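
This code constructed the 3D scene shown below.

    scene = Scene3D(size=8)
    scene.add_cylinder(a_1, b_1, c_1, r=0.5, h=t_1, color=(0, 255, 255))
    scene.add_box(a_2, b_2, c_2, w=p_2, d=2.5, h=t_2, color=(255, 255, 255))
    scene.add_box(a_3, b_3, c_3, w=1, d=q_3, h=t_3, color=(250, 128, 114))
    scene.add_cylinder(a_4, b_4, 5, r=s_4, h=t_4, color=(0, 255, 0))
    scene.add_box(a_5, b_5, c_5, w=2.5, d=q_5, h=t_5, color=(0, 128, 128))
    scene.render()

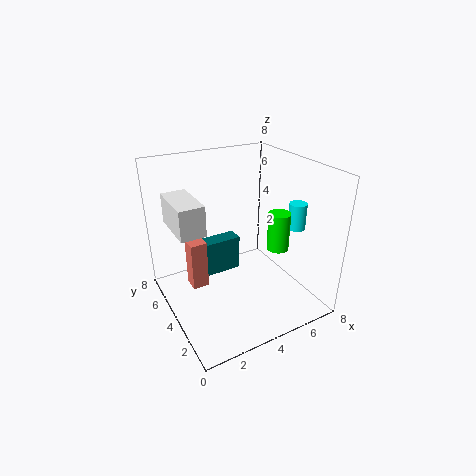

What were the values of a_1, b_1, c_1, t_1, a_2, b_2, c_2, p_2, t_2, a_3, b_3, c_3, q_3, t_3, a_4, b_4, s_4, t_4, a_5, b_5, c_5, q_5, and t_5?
a_1 = 7.25, b_1 = 3, c_1 = 4.25, t_1 = 1.5, a_2 = 0.25, b_2 = 2.5, c_2 = 5.5, p_2 = 1.25, t_2 = 1.5, a_3 = 1.75, b_3 = 5.5, c_3 = 0.25, q_3 = 1, t_3 = 3, a_4 = 4.25, b_4 = 0.75, s_4 = 0.5, t_4 = 1.75, a_5 = 2.75, b_5 = 6, c_5 = 0.5, q_5 = 1, t_5 = 2.25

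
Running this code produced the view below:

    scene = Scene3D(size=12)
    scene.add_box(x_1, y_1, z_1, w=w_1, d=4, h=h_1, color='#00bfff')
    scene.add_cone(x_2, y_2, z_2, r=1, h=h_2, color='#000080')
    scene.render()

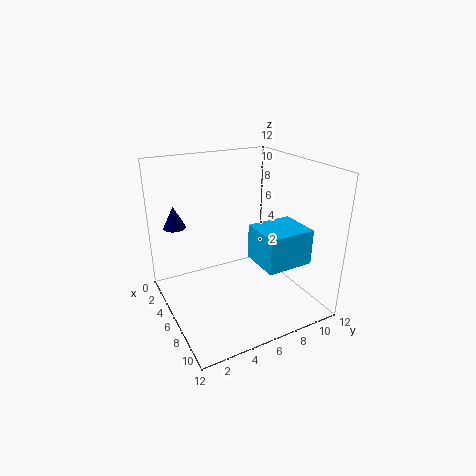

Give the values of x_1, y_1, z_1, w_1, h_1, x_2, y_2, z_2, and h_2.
x_1 = 6, y_1 = 7, z_1 = 4, w_1 = 3.5, h_1 = 3, x_2 = 1.5, y_2 = 2, z_2 = 6, h_2 = 2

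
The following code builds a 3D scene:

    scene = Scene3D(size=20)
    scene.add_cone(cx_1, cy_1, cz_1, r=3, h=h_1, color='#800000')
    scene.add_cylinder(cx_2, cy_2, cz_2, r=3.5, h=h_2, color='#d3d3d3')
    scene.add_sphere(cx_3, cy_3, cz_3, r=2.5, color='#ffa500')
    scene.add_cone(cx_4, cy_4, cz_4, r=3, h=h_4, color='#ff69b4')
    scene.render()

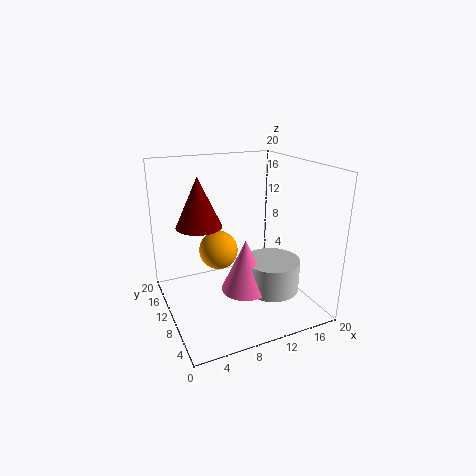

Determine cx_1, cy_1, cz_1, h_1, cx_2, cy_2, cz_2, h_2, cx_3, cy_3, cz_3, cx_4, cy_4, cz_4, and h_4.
cx_1 = 4.5
cy_1 = 10
cz_1 = 12.5
h_1 = 6.5
cx_2 = 12
cy_2 = 4
cz_2 = 5
h_2 = 4
cx_3 = 6.5
cy_3 = 8.5
cz_3 = 9.5
cx_4 = 8.5
cy_4 = 4.5
cz_4 = 5.5
h_4 = 6.5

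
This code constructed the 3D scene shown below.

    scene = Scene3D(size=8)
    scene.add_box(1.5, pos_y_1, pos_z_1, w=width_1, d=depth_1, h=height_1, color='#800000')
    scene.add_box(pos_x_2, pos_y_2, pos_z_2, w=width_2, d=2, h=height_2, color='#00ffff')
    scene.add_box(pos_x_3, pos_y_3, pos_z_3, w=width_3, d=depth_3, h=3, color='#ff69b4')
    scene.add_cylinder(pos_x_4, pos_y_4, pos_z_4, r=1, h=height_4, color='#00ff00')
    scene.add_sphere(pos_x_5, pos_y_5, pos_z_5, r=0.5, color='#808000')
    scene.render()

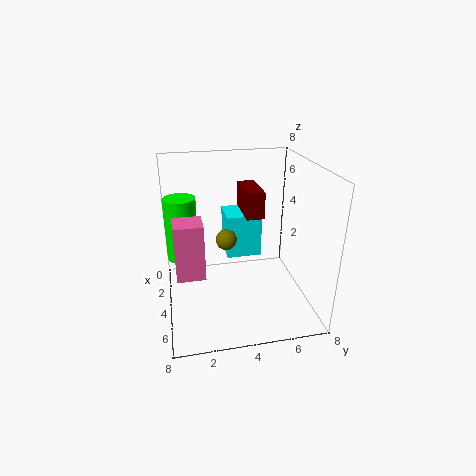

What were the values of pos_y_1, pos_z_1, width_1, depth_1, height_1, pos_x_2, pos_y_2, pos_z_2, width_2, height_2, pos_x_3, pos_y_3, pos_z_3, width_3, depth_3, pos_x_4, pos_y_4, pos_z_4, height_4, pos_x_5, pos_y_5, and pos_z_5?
pos_y_1 = 4.5
pos_z_1 = 5
width_1 = 2.5
depth_1 = 1
height_1 = 1.5
pos_x_2 = 1.5
pos_y_2 = 3.5
pos_z_2 = 2.5
width_2 = 2
height_2 = 2.5
pos_x_3 = 4
pos_y_3 = 0.5
pos_z_3 = 2.5
width_3 = 1.5
depth_3 = 1.5
pos_x_4 = 1
pos_y_4 = 1
pos_z_4 = 1.5
height_4 = 4
pos_x_5 = 6
pos_y_5 = 3
pos_z_5 = 5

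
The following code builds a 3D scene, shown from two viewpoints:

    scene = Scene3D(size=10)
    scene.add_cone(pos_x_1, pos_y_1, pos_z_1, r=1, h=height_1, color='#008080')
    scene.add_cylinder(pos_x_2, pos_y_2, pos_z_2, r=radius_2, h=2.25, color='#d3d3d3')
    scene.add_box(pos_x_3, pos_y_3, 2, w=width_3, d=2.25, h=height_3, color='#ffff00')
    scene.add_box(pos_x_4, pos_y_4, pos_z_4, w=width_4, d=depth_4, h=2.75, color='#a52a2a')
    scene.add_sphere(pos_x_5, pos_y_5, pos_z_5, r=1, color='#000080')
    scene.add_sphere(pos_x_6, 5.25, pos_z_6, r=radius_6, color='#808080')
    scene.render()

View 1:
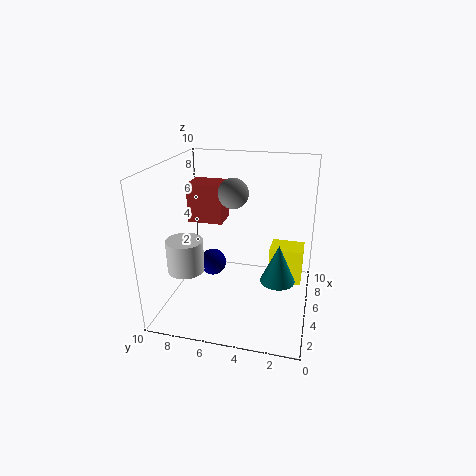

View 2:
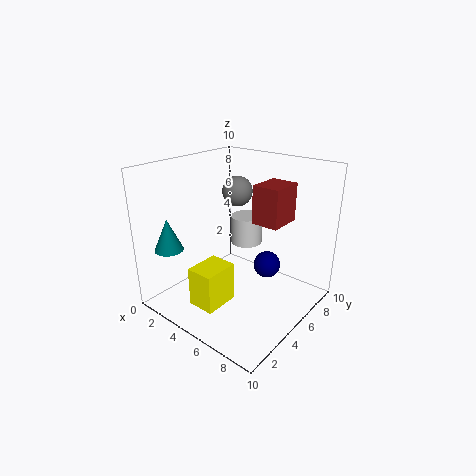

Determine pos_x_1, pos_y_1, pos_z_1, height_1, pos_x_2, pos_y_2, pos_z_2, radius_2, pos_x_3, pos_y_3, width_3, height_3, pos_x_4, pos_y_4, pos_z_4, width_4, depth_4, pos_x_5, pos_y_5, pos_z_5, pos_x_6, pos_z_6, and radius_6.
pos_x_1 = 1.5
pos_y_1 = 1.75
pos_z_1 = 4.25
height_1 = 2.25
pos_x_2 = 3.25
pos_y_2 = 8.25
pos_z_2 = 3
radius_2 = 1.25
pos_x_3 = 4.75
pos_y_3 = 0.5
width_3 = 1.75
height_3 = 2.5
pos_x_4 = 5.25
pos_y_4 = 6.25
pos_z_4 = 5.75
width_4 = 2
depth_4 = 2.5
pos_x_5 = 6
pos_y_5 = 7.25
pos_z_5 = 2.25
pos_x_6 = 4.75
pos_z_6 = 8.25
radius_6 = 1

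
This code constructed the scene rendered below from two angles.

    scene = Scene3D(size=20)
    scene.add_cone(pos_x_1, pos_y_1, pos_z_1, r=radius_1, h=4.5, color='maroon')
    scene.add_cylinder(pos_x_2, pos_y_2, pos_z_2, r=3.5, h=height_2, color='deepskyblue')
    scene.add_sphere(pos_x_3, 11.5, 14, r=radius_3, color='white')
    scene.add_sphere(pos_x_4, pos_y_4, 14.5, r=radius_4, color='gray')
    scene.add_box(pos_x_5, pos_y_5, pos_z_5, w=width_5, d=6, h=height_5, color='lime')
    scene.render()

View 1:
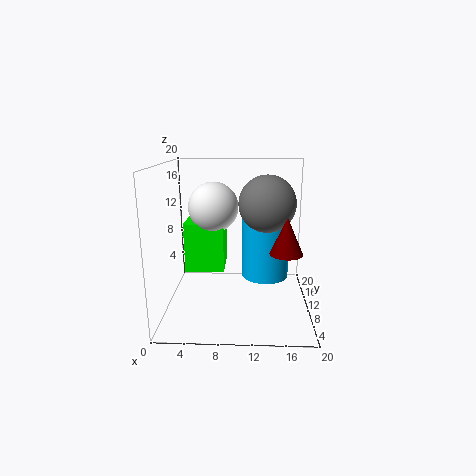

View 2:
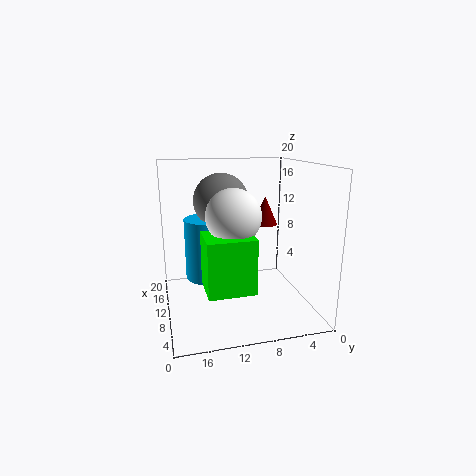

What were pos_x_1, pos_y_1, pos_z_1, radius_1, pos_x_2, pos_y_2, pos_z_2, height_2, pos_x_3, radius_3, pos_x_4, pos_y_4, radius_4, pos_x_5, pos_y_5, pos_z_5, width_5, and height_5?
pos_x_1 = 16; pos_y_1 = 4; pos_z_1 = 10; radius_1 = 2; pos_x_2 = 14; pos_y_2 = 13.5; pos_z_2 = 3; height_2 = 9; pos_x_3 = 6.5; radius_3 = 3.5; pos_x_4 = 14; pos_y_4 = 11.5; radius_4 = 4; pos_x_5 = 2.5; pos_y_5 = 9.5; pos_z_5 = 5; width_5 = 5.5; height_5 = 7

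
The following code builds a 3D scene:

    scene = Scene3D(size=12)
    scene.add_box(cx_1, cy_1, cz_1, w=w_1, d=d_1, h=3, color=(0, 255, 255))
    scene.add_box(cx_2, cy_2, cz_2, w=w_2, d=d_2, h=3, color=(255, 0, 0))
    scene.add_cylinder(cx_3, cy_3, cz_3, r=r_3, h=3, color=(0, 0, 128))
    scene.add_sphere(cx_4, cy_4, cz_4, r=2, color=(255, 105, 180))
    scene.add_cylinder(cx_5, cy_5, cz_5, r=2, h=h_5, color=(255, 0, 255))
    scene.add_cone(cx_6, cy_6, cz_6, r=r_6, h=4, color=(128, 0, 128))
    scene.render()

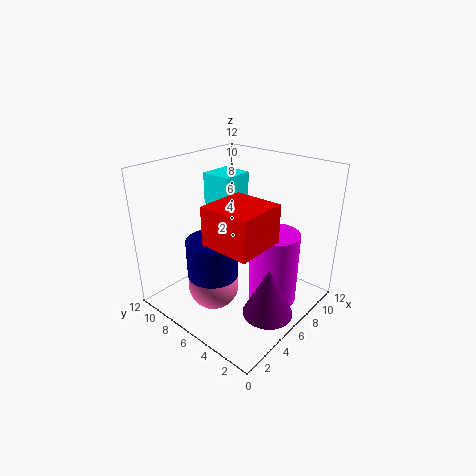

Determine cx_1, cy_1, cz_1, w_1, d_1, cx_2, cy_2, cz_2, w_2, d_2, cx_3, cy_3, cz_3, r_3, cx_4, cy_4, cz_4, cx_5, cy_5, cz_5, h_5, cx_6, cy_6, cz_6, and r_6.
cx_1 = 8, cy_1 = 9, cz_1 = 7, w_1 = 3, d_1 = 3, cx_2 = 2, cy_2 = 2, cz_2 = 7, w_2 = 4, d_2 = 4, cx_3 = 3, cy_3 = 6, cz_3 = 4, r_3 = 2, cx_4 = 3, cy_4 = 6, cz_4 = 3, cx_5 = 7, cy_5 = 3, cz_5 = 1, h_5 = 6, cx_6 = 5, cy_6 = 2, cz_6 = 1, r_6 = 2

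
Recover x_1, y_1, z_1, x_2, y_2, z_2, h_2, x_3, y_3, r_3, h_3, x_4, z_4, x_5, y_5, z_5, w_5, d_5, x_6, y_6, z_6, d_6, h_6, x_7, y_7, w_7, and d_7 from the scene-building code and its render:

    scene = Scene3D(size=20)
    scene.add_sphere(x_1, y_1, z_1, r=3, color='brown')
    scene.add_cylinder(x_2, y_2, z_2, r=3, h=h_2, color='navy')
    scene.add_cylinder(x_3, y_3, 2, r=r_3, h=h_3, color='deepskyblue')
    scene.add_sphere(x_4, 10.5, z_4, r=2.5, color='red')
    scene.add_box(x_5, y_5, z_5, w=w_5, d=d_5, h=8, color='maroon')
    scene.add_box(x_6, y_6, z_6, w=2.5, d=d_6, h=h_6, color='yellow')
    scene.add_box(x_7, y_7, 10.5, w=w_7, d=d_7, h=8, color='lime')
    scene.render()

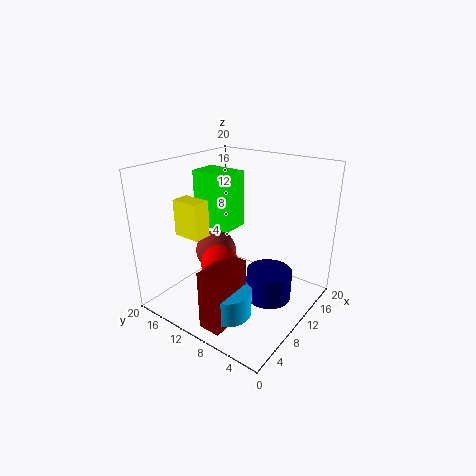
x_1 = 10.5, y_1 = 14.5, z_1 = 6.5, x_2 = 9.5, y_2 = 4.5, z_2 = 3, h_2 = 4, x_3 = 4.5, y_3 = 7.5, r_3 = 3, h_3 = 3.5, x_4 = 6.5, z_4 = 7.5, x_5 = 1, y_5 = 6.5, z_5 = 1, w_5 = 6, d_5 = 3, x_6 = 5, y_6 = 13, z_6 = 10.5, d_6 = 4, h_6 = 5, x_7 = 9.5, y_7 = 11.5, w_7 = 4, d_7 = 6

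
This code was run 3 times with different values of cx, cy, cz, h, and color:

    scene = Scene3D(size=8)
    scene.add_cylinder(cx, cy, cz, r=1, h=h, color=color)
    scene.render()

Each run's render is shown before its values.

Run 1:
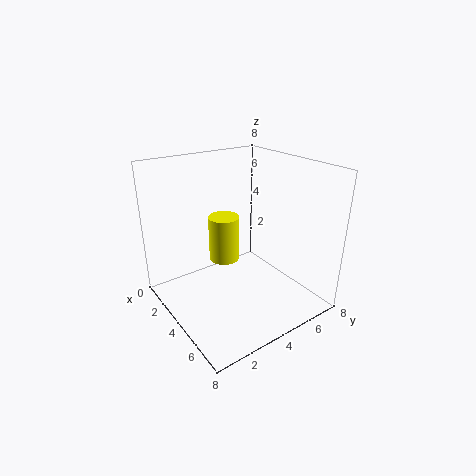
cx = 1; cy = 5; cz = 1; h = 3; color = 'yellow'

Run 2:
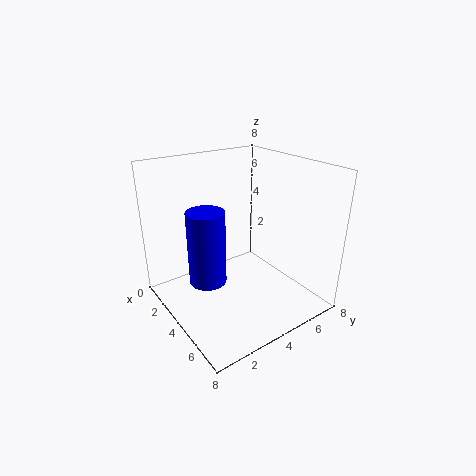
cx = 4; cy = 2; cz = 2; h = 4; color = 'blue'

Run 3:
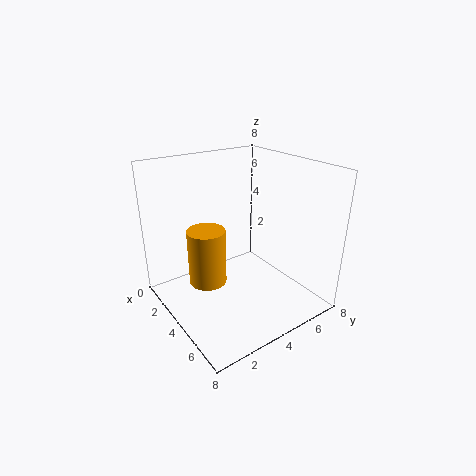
cx = 4; cy = 2; cz = 2; h = 3; color = 'orange'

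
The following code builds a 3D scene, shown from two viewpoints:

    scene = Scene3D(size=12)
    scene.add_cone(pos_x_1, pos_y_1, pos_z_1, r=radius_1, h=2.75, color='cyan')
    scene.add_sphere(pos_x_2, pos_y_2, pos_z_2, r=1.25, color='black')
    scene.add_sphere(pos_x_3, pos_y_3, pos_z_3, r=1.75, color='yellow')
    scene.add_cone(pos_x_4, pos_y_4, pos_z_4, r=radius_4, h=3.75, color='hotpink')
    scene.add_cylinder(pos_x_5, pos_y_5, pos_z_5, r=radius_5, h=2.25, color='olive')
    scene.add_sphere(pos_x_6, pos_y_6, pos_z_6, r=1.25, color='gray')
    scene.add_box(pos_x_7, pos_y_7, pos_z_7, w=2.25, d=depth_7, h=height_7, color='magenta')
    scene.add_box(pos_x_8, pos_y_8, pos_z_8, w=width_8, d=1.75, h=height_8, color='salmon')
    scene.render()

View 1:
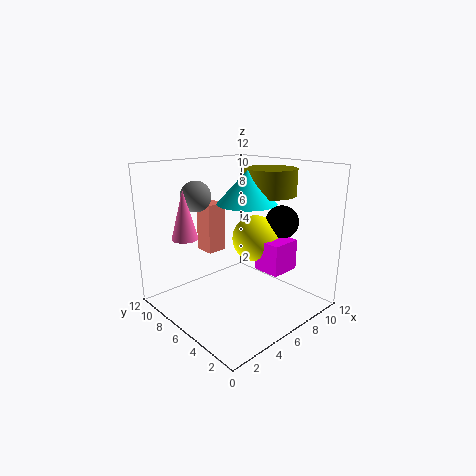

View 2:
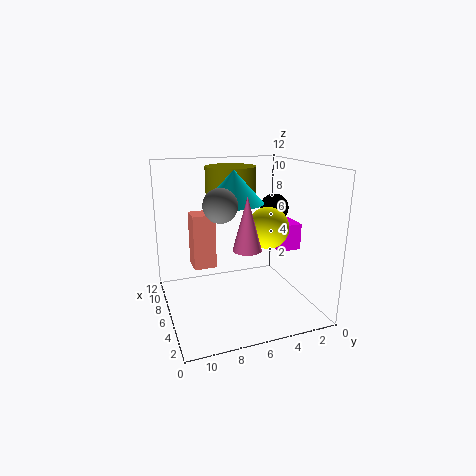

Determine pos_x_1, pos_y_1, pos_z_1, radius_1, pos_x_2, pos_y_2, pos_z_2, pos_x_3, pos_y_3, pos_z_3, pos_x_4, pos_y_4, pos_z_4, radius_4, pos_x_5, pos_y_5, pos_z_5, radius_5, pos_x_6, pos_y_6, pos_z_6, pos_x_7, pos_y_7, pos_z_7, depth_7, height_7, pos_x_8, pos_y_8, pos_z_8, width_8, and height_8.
pos_x_1 = 7
pos_y_1 = 6
pos_z_1 = 8.75
radius_1 = 2.5
pos_x_2 = 7
pos_y_2 = 2.25
pos_z_2 = 8
pos_x_3 = 5.5
pos_y_3 = 3.5
pos_z_3 = 6.75
pos_x_4 = 1.5
pos_y_4 = 7
pos_z_4 = 6.75
radius_4 = 1
pos_x_5 = 9.25
pos_y_5 = 5.5
pos_z_5 = 9.25
radius_5 = 2.25
pos_x_6 = 3.5
pos_y_6 = 8.25
pos_z_6 = 9.5
pos_x_7 = 4.75
pos_y_7 = 0.75
pos_z_7 = 4.75
depth_7 = 2
height_7 = 2.25
pos_x_8 = 4.75
pos_y_8 = 8.25
pos_z_8 = 4.25
width_8 = 1.75
height_8 = 4.25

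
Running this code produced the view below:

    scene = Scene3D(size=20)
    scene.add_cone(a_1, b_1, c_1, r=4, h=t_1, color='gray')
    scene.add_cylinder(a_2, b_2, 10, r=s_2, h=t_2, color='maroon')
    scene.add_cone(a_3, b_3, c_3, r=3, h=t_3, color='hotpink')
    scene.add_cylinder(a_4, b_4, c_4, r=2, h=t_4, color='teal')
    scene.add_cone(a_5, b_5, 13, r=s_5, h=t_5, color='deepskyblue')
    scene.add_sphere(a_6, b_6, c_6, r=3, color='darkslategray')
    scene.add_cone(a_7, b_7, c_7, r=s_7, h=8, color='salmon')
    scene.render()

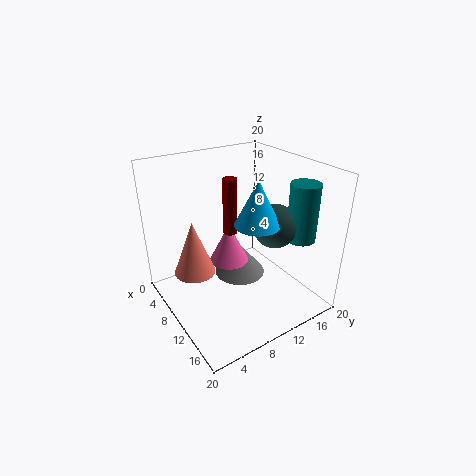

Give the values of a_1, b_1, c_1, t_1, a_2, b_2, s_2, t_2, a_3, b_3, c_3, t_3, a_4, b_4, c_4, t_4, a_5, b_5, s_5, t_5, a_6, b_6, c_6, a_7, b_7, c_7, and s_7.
a_1 = 6; b_1 = 13; c_1 = 1; t_1 = 5; a_2 = 8; b_2 = 10; s_2 = 1; t_2 = 8; a_3 = 6; b_3 = 11; c_3 = 4; t_3 = 6; a_4 = 15; b_4 = 17; c_4 = 10; t_4 = 8; a_5 = 13; b_5 = 11; s_5 = 3; t_5 = 6; a_6 = 13; b_6 = 14; c_6 = 12; a_7 = 6; b_7 = 5; c_7 = 4; s_7 = 3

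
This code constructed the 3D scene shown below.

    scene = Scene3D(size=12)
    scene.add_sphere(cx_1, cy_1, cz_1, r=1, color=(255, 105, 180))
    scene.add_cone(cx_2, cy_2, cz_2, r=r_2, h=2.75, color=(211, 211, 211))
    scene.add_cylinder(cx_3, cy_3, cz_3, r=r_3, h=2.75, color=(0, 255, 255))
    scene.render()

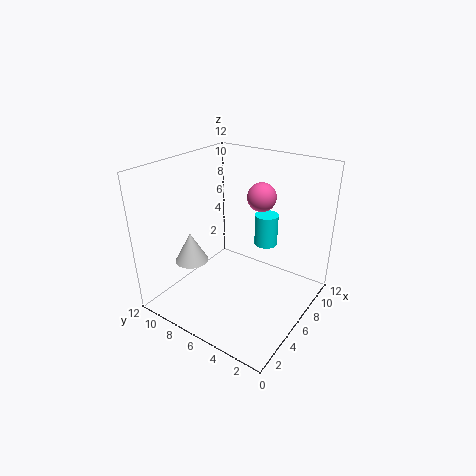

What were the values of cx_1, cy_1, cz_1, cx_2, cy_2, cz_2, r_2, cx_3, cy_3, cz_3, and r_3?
cx_1 = 4.5; cy_1 = 3; cz_1 = 10.75; cx_2 = 5; cy_2 = 10.5; cz_2 = 2.75; r_2 = 1.5; cx_3 = 8.5; cy_3 = 4.75; cz_3 = 4.75; r_3 = 1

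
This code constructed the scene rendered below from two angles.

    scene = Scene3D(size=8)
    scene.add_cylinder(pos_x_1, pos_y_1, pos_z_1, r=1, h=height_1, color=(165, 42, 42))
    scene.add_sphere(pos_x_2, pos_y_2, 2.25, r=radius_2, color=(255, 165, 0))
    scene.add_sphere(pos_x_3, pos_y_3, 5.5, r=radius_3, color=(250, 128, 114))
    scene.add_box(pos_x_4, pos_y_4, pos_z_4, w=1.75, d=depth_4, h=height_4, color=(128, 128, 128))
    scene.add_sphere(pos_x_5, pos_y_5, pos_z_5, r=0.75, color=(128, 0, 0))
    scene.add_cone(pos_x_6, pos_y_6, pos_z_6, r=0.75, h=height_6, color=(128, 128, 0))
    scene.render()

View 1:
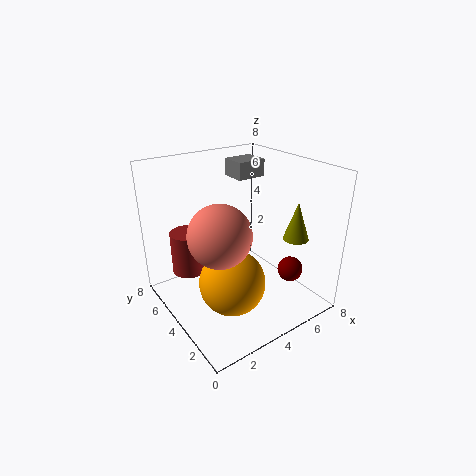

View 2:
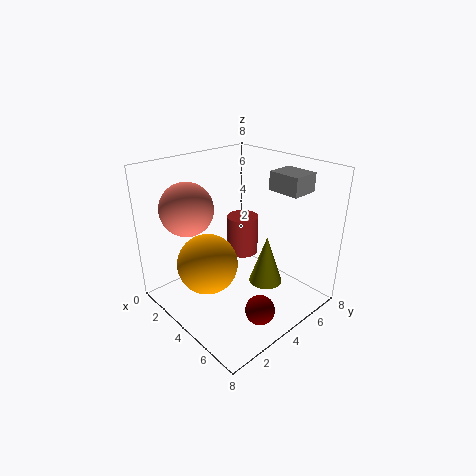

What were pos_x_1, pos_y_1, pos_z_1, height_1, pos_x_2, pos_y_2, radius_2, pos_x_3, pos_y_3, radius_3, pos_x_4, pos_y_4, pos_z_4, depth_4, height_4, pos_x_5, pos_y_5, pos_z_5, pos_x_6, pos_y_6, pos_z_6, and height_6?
pos_x_1 = 2; pos_y_1 = 6.25; pos_z_1 = 1.5; height_1 = 2.5; pos_x_2 = 2.75; pos_y_2 = 2.75; radius_2 = 1.75; pos_x_3 = 1.75; pos_y_3 = 2.25; radius_3 = 1.5; pos_x_4 = 5; pos_y_4 = 5.25; pos_z_4 = 6.75; depth_4 = 1.5; height_4 = 1; pos_x_5 = 7; pos_y_5 = 2.75; pos_z_5 = 1.5; pos_x_6 = 7.25; pos_y_6 = 2.75; pos_z_6 = 3.5; height_6 = 2.25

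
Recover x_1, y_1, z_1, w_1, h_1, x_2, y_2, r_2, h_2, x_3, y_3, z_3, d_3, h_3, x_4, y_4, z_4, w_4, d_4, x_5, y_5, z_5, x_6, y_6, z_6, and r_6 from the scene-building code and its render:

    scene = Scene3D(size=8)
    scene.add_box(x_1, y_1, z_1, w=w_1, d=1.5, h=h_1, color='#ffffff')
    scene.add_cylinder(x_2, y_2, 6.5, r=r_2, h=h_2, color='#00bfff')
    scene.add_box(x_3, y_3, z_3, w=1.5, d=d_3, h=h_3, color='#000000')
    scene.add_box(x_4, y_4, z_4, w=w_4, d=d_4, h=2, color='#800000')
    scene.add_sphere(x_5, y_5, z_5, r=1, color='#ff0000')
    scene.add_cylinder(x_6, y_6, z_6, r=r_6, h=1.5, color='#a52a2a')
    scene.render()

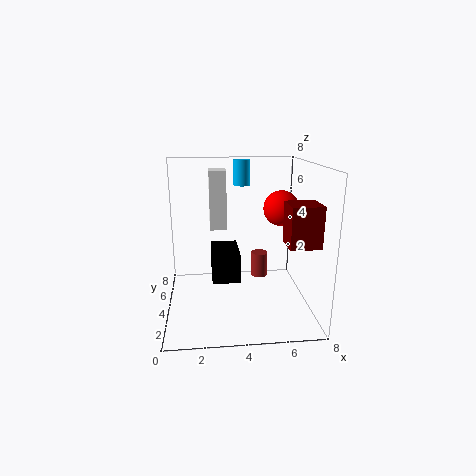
x_1 = 2.5; y_1 = 5.5; z_1 = 4; w_1 = 1; h_1 = 3.5; x_2 = 4.5; y_2 = 6.5; r_2 = 0.5; h_2 = 1.5; x_3 = 2.5; y_3 = 2.5; z_3 = 2; d_3 = 2.5; h_3 = 1.5; x_4 = 6; y_4 = 0.5; z_4 = 4.5; w_4 = 1.5; d_4 = 1.5; x_5 = 6.5; y_5 = 4.5; z_5 = 5.5; x_6 = 5.5; y_6 = 5.5; z_6 = 1; r_6 = 0.5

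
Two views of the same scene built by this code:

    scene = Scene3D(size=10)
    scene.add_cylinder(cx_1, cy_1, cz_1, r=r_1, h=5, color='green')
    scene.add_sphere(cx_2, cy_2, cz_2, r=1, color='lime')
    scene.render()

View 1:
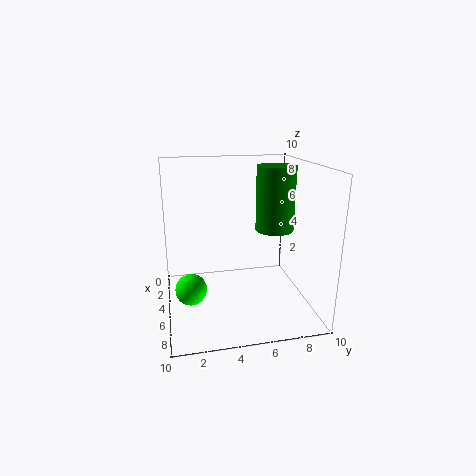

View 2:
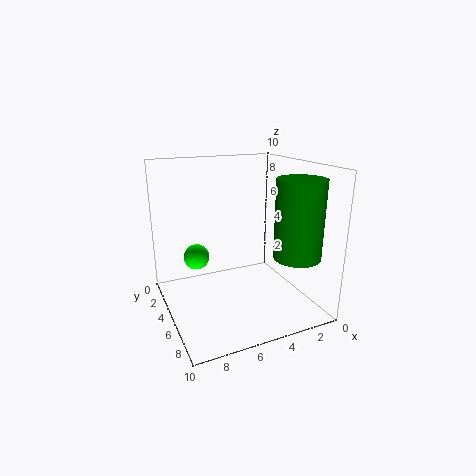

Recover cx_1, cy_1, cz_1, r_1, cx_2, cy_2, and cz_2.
cx_1 = 2.5
cy_1 = 8.5
cz_1 = 4.5
r_1 = 1.5
cx_2 = 7
cy_2 = 1.5
cz_2 = 2.5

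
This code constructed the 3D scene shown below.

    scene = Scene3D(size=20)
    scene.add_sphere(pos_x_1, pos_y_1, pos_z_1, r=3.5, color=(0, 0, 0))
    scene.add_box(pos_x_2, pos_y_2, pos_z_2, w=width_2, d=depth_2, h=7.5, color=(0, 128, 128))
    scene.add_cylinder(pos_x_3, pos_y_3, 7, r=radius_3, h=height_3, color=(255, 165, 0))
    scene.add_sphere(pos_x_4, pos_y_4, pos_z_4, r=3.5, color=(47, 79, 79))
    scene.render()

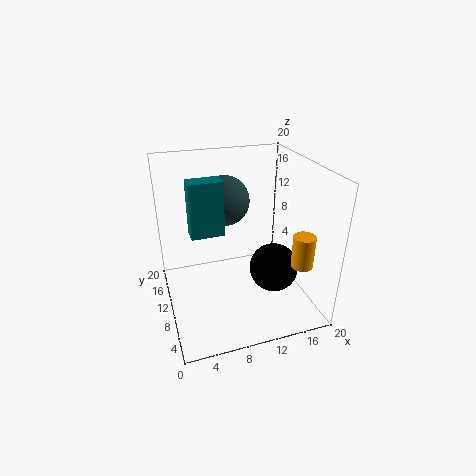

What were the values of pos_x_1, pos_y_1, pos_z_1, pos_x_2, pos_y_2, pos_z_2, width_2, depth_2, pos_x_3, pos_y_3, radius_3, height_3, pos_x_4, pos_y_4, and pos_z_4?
pos_x_1 = 15, pos_y_1 = 8.5, pos_z_1 = 5, pos_x_2 = 3.5, pos_y_2 = 9.5, pos_z_2 = 11, width_2 = 4.5, depth_2 = 2.5, pos_x_3 = 17.5, pos_y_3 = 5, radius_3 = 1.5, height_3 = 4.5, pos_x_4 = 9, pos_y_4 = 13, pos_z_4 = 14.5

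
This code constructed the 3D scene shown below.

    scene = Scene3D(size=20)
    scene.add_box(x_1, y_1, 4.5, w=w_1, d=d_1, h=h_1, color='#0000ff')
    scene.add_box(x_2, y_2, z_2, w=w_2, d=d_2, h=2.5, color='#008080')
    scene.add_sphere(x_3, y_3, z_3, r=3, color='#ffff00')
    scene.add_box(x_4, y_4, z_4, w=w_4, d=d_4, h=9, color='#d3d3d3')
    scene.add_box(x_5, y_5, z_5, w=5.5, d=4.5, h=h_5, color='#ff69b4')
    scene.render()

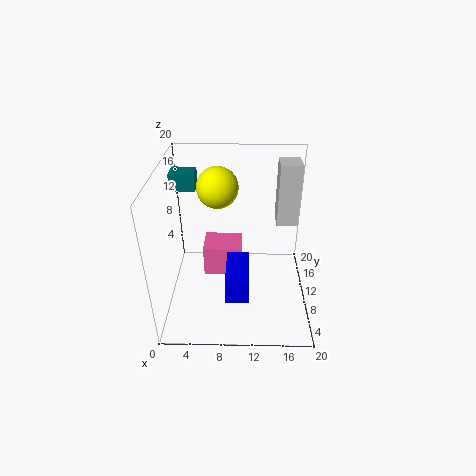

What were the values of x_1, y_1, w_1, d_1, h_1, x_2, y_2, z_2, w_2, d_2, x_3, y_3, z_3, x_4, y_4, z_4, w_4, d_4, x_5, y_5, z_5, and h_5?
x_1 = 8.5
y_1 = 3
w_1 = 3
d_1 = 6.5
h_1 = 3.5
x_2 = 0.5
y_2 = 13
z_2 = 15.5
w_2 = 3.5
d_2 = 3
x_3 = 7
y_3 = 14.5
z_3 = 15.5
x_4 = 15.5
y_4 = 12.5
z_4 = 10.5
w_4 = 3
d_4 = 3.5
x_5 = 5
y_5 = 10
z_5 = 3.5
h_5 = 4.5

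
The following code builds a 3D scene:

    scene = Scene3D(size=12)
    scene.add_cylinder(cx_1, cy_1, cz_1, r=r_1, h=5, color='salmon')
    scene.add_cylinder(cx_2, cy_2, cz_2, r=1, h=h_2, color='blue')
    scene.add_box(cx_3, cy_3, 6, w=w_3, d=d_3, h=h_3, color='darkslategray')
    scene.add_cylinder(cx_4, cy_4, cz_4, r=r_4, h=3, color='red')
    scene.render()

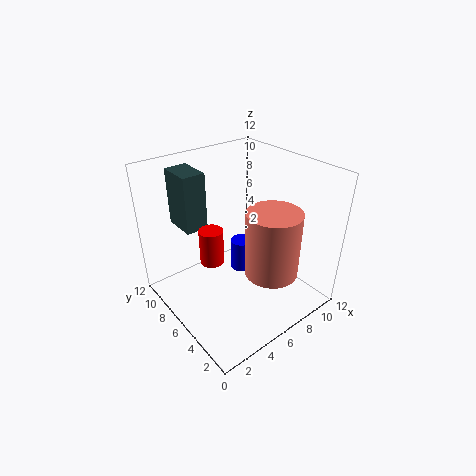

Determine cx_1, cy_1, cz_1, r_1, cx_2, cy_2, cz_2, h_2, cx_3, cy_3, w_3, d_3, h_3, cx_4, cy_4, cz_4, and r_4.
cx_1 = 6, cy_1 = 2, cz_1 = 5, r_1 = 2, cx_2 = 8, cy_2 = 8, cz_2 = 1, h_2 = 3, cx_3 = 3, cy_3 = 9, w_3 = 2, d_3 = 3, h_3 = 5, cx_4 = 4, cy_4 = 7, cz_4 = 4, r_4 = 1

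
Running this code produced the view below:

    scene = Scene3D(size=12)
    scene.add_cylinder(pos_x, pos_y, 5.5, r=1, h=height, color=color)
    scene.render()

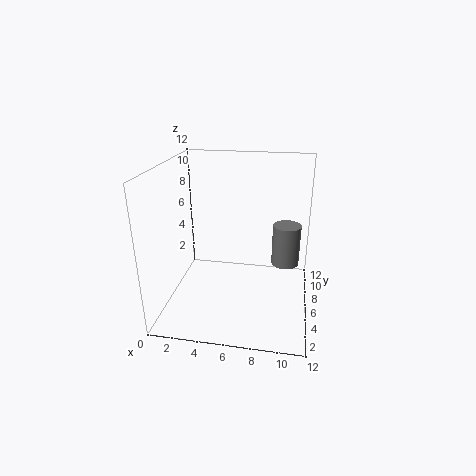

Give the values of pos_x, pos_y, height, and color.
pos_x = 10; pos_y = 3.5; height = 3; color = 'gray'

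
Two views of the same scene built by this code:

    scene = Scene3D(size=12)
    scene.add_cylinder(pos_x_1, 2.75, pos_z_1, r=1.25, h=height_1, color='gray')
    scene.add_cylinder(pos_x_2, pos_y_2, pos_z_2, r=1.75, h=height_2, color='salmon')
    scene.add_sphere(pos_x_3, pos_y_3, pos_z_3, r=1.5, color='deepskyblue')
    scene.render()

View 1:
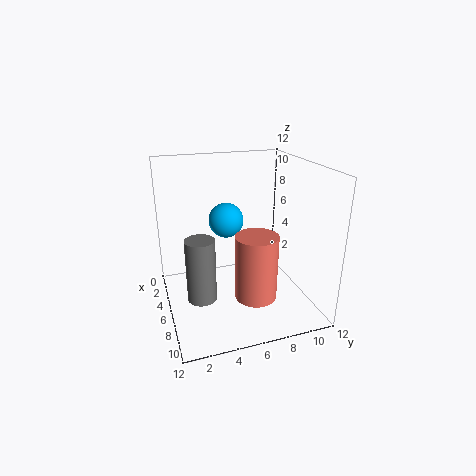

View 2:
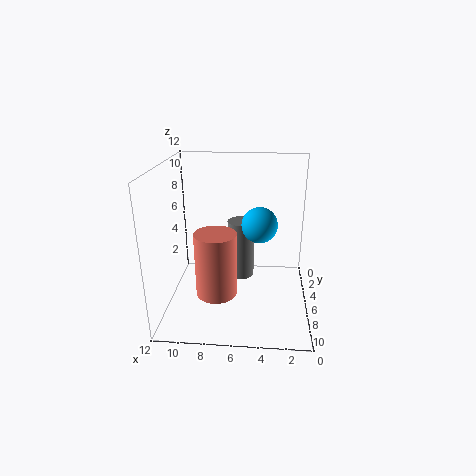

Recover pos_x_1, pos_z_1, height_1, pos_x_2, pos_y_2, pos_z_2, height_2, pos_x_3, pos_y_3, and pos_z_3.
pos_x_1 = 6, pos_z_1 = 0.75, height_1 = 5.5, pos_x_2 = 7.75, pos_y_2 = 7, pos_z_2 = 1.25, height_2 = 5.5, pos_x_3 = 4.25, pos_y_3 = 5.5, pos_z_3 = 7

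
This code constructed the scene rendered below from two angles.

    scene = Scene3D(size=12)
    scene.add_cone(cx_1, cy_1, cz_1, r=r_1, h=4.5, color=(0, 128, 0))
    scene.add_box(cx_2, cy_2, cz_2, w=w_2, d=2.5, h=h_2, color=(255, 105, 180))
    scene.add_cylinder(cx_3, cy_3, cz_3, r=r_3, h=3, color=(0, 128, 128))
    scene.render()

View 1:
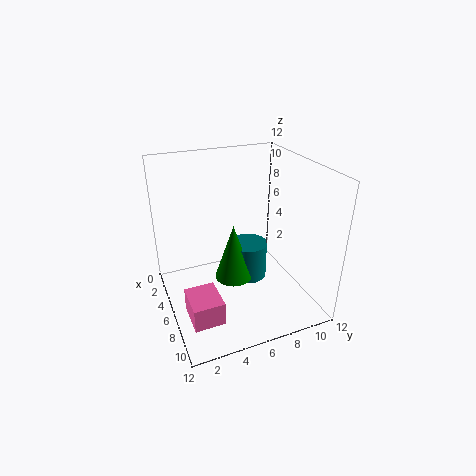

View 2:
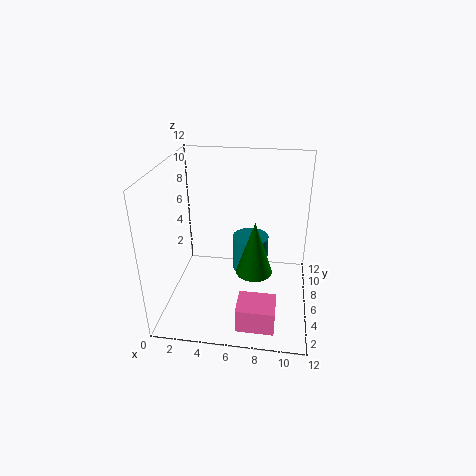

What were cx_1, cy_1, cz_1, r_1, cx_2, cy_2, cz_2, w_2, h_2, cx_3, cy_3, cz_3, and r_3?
cx_1 = 7.5
cy_1 = 5
cz_1 = 3.5
r_1 = 1.5
cx_2 = 6.5
cy_2 = 1
cz_2 = 0.5
w_2 = 3
h_2 = 2
cx_3 = 7
cy_3 = 6.5
cz_3 = 3
r_3 = 1.5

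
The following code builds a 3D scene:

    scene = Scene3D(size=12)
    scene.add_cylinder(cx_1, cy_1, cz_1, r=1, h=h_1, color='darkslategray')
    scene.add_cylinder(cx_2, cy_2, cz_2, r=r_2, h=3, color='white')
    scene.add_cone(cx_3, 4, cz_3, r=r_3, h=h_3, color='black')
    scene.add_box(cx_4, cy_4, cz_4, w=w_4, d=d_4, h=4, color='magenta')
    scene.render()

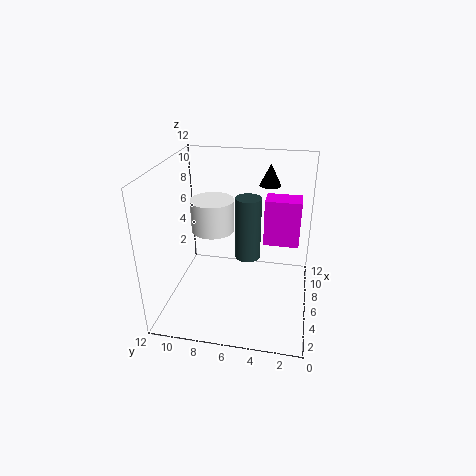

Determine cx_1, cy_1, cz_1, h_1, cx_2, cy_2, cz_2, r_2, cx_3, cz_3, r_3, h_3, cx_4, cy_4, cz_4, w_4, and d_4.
cx_1 = 5; cy_1 = 5; cz_1 = 5; h_1 = 5; cx_2 = 9; cy_2 = 9; cz_2 = 5; r_2 = 2; cx_3 = 11; cz_3 = 9; r_3 = 1; h_3 = 2; cx_4 = 7; cy_4 = 1; cz_4 = 5; w_4 = 2; d_4 = 3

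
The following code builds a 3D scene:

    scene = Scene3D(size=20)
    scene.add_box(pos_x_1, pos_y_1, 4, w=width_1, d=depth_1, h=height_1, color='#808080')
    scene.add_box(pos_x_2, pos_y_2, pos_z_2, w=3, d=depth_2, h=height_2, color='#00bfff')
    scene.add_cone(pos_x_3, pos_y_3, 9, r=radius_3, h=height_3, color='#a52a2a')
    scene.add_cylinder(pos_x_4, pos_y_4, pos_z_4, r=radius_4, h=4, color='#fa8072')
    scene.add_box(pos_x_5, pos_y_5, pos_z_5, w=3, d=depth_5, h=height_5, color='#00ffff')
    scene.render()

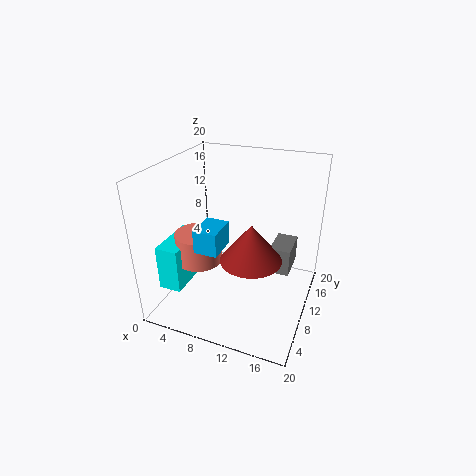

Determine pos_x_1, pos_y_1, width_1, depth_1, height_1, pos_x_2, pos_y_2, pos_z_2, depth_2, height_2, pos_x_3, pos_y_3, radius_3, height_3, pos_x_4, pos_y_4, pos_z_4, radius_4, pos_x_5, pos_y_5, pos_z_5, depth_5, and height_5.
pos_x_1 = 14
pos_y_1 = 12
width_1 = 3
depth_1 = 5
height_1 = 4
pos_x_2 = 7
pos_y_2 = 3
pos_z_2 = 11
depth_2 = 4
height_2 = 3
pos_x_3 = 13
pos_y_3 = 7
radius_3 = 4
height_3 = 5
pos_x_4 = 6
pos_y_4 = 6
pos_z_4 = 8
radius_4 = 3
pos_x_5 = 2
pos_y_5 = 2
pos_z_5 = 5
depth_5 = 7
height_5 = 6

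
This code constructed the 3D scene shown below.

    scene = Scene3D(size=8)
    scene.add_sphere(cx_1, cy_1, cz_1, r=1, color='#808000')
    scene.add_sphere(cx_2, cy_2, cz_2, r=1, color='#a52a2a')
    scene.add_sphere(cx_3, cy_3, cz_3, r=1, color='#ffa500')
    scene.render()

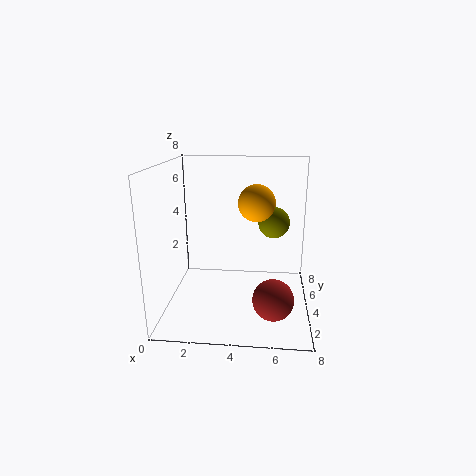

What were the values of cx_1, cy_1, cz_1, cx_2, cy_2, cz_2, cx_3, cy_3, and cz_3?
cx_1 = 6, cy_1 = 7, cz_1 = 4, cx_2 = 6, cy_2 = 1, cz_2 = 2, cx_3 = 5, cy_3 = 4, cz_3 = 6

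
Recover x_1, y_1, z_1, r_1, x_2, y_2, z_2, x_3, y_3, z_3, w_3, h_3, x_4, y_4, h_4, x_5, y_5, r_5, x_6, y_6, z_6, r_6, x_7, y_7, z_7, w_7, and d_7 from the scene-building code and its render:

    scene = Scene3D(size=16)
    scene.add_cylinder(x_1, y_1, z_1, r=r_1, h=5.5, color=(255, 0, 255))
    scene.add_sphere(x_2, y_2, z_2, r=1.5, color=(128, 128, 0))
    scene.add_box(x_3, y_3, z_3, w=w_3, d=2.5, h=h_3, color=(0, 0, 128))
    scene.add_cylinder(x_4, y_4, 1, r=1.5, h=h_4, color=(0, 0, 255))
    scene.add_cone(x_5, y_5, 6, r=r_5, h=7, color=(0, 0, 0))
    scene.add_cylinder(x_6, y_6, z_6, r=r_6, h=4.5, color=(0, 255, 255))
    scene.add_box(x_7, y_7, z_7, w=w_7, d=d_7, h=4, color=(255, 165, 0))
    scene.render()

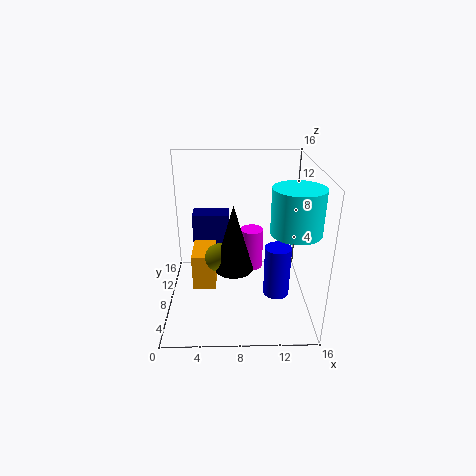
x_1 = 10; y_1 = 14.5; z_1 = 0.5; r_1 = 1.5; x_2 = 6; y_2 = 5.5; z_2 = 7; x_3 = 2.5; y_3 = 12; z_3 = 4; w_3 = 4.5; h_3 = 5; x_4 = 12.5; y_4 = 7.5; h_4 = 6; x_5 = 7.5; y_5 = 5; r_5 = 2; x_6 = 13.5; y_6 = 4; z_6 = 10.5; r_6 = 2.5; x_7 = 3; y_7 = 5.5; z_7 = 3; w_7 = 2.5; d_7 = 4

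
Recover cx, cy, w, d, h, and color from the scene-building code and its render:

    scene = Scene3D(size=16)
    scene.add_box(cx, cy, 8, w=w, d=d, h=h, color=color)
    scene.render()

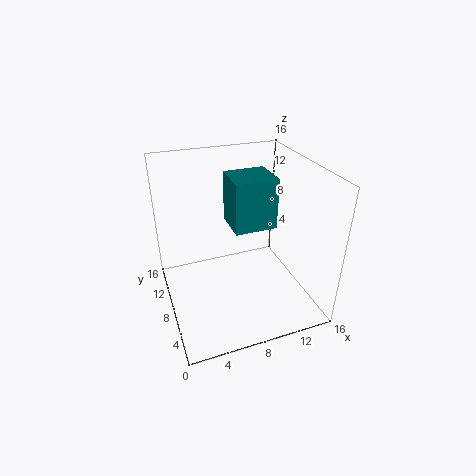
cx = 8; cy = 8.5; w = 5; d = 4.5; h = 6; color = 'teal'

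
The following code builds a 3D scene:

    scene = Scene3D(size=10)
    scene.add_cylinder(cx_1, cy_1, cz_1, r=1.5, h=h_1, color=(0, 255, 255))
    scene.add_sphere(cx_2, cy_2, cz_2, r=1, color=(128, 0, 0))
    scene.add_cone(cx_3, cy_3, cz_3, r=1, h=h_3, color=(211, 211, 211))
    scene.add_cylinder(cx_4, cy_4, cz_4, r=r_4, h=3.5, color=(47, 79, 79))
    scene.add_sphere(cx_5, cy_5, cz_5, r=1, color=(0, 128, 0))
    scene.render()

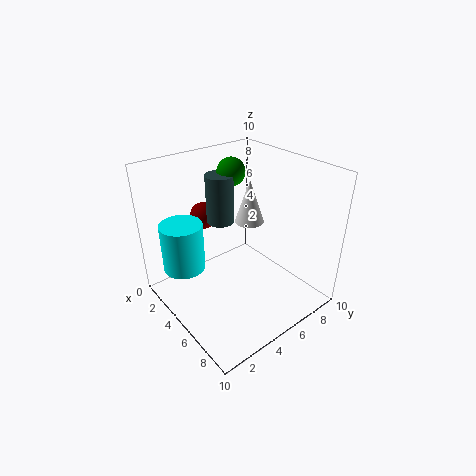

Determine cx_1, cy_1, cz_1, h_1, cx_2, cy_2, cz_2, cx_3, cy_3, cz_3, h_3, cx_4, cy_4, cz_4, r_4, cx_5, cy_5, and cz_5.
cx_1 = 2.5
cy_1 = 2
cz_1 = 2.5
h_1 = 3.5
cx_2 = 1.5
cy_2 = 4.5
cz_2 = 5.5
cx_3 = 5
cy_3 = 6
cz_3 = 6
h_3 = 3
cx_4 = 3
cy_4 = 5
cz_4 = 5.5
r_4 = 1
cx_5 = 3
cy_5 = 6
cz_5 = 9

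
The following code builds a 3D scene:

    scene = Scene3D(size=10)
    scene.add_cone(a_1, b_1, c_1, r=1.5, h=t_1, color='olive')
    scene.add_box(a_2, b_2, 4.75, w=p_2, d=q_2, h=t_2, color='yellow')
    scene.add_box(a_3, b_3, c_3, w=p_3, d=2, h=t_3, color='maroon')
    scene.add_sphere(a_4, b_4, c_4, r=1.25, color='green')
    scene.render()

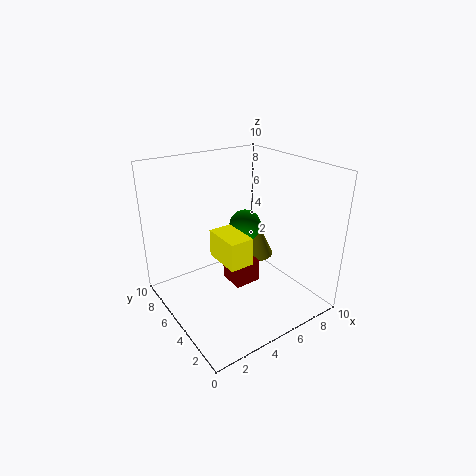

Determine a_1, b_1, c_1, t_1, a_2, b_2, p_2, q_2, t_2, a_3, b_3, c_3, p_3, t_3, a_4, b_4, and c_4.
a_1 = 8.25; b_1 = 7.25; c_1 = 1.75; t_1 = 3.25; a_2 = 2.5; b_2 = 2; p_2 = 1.5; q_2 = 2.5; t_2 = 1.75; a_3 = 5; b_3 = 5; c_3 = 0.75; p_3 = 2; t_3 = 1.75; a_4 = 7.25; b_4 = 7.25; c_4 = 4.5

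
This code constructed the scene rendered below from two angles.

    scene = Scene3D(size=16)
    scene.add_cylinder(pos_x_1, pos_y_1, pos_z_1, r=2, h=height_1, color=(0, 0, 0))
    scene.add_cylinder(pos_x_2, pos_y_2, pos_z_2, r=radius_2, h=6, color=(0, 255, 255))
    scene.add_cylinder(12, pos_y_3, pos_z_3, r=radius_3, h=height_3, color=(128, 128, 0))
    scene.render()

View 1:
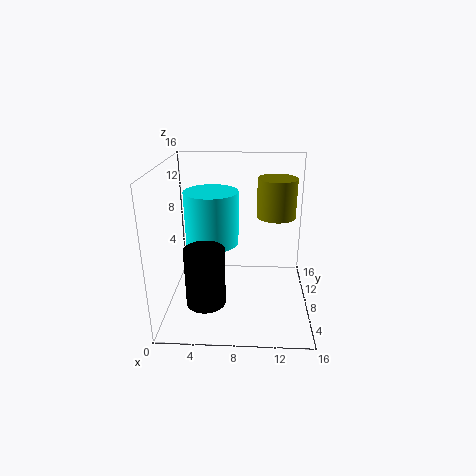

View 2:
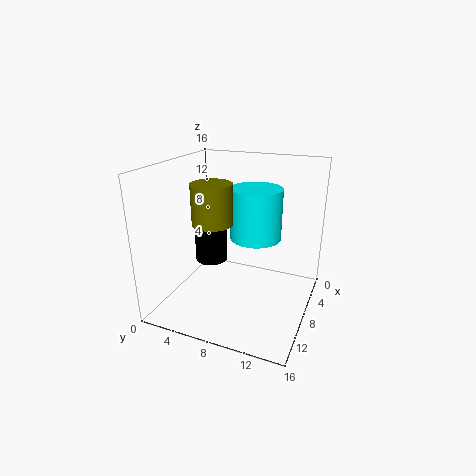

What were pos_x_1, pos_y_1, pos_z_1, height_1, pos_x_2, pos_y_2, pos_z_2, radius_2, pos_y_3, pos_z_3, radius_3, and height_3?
pos_x_1 = 5, pos_y_1 = 3, pos_z_1 = 3, height_1 = 6, pos_x_2 = 5, pos_y_2 = 9, pos_z_2 = 7, radius_2 = 3, pos_y_3 = 7, pos_z_3 = 11, radius_3 = 2, height_3 = 4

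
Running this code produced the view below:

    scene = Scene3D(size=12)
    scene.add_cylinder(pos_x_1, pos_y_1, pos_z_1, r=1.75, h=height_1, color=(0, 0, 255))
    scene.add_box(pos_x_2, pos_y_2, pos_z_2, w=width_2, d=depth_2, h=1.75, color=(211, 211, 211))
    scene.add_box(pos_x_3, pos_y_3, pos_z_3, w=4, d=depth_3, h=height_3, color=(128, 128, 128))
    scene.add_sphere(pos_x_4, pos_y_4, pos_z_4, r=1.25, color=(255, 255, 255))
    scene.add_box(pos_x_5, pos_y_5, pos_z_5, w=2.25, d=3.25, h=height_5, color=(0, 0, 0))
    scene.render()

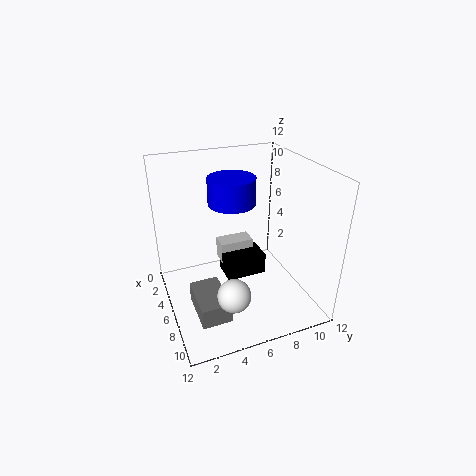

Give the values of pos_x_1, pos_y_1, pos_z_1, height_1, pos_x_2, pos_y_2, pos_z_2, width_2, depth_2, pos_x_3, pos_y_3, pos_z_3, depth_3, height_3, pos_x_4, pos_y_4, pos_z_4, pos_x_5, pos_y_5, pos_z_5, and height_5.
pos_x_1 = 7.25
pos_y_1 = 5
pos_z_1 = 9.75
height_1 = 2
pos_x_2 = 4.75
pos_y_2 = 4.5
pos_z_2 = 4
width_2 = 1.5
depth_2 = 2.75
pos_x_3 = 5.25
pos_y_3 = 1.75
pos_z_3 = 0.25
depth_3 = 2.5
height_3 = 1.75
pos_x_4 = 10.25
pos_y_4 = 4
pos_z_4 = 3.75
pos_x_5 = 5.5
pos_y_5 = 4.5
pos_z_5 = 3.25
height_5 = 1.75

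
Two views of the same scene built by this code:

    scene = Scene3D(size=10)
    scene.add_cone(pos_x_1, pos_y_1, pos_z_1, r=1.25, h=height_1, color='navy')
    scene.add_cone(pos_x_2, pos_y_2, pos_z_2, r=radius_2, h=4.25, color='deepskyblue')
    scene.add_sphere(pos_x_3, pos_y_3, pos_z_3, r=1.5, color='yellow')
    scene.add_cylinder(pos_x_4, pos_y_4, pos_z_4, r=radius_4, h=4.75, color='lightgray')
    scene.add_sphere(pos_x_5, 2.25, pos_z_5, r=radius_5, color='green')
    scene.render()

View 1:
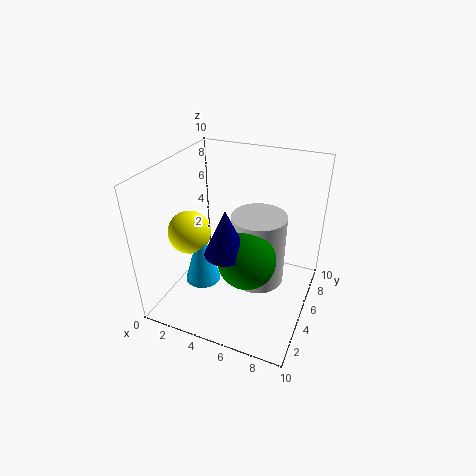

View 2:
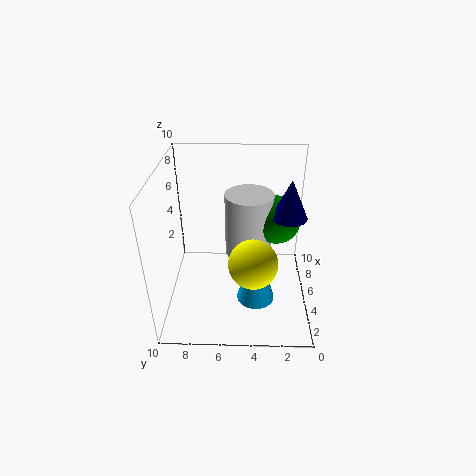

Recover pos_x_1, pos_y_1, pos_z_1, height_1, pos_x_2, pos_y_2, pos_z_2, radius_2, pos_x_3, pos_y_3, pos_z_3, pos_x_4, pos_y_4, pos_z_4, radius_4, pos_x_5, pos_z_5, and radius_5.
pos_x_1 = 5.75, pos_y_1 = 1.5, pos_z_1 = 6.25, height_1 = 2.75, pos_x_2 = 2.75, pos_y_2 = 3.75, pos_z_2 = 1.75, radius_2 = 1.25, pos_x_3 = 1.75, pos_y_3 = 4, pos_z_3 = 5.25, pos_x_4 = 6.75, pos_y_4 = 4.25, pos_z_4 = 2.75, radius_4 = 1.75, pos_x_5 = 6.75, pos_z_5 = 5.5, radius_5 = 1.75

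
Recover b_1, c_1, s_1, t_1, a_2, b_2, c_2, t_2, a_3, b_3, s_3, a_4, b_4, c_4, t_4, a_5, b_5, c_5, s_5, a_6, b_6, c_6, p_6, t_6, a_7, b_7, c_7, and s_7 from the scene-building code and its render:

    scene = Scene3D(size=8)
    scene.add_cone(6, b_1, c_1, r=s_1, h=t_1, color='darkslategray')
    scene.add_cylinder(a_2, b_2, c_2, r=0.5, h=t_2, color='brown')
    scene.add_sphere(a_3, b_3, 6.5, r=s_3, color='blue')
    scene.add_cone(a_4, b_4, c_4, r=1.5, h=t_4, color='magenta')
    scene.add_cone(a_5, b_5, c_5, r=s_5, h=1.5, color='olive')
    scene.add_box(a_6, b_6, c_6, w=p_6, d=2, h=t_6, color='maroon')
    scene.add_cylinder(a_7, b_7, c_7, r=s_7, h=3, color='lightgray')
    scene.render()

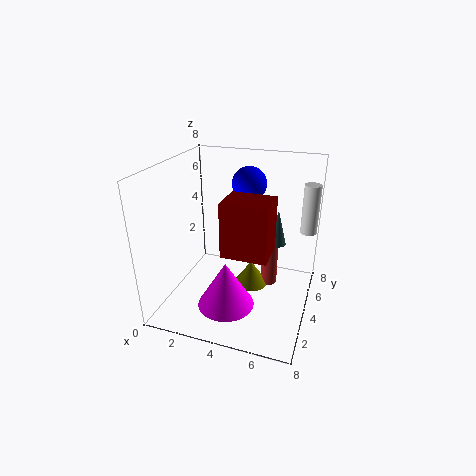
b_1 = 5
c_1 = 3.5
s_1 = 0.5
t_1 = 2
a_2 = 5.5
b_2 = 5.5
c_2 = 0.5
t_2 = 3.5
a_3 = 4
b_3 = 6
s_3 = 1
a_4 = 4
b_4 = 2
c_4 = 1
t_4 = 2.5
a_5 = 4.5
b_5 = 5
c_5 = 0.5
s_5 = 1
a_6 = 3.5
b_6 = 2.5
c_6 = 3.5
p_6 = 2.5
t_6 = 3
a_7 = 7.5
b_7 = 7
c_7 = 3.5
s_7 = 0.5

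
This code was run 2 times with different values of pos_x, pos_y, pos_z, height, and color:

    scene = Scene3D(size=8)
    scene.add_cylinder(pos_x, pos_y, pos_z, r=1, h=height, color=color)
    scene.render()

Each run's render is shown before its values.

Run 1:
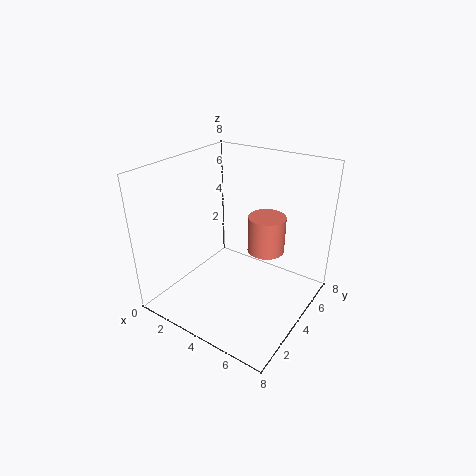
pos_x = 5.5
pos_y = 4.5
pos_z = 3.5
height = 2
color = 'salmon'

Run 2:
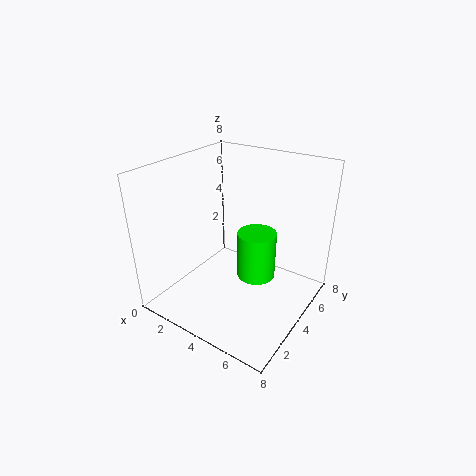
pos_x = 5.5
pos_y = 3.5
pos_z = 2.5
height = 2.5
color = 'lime'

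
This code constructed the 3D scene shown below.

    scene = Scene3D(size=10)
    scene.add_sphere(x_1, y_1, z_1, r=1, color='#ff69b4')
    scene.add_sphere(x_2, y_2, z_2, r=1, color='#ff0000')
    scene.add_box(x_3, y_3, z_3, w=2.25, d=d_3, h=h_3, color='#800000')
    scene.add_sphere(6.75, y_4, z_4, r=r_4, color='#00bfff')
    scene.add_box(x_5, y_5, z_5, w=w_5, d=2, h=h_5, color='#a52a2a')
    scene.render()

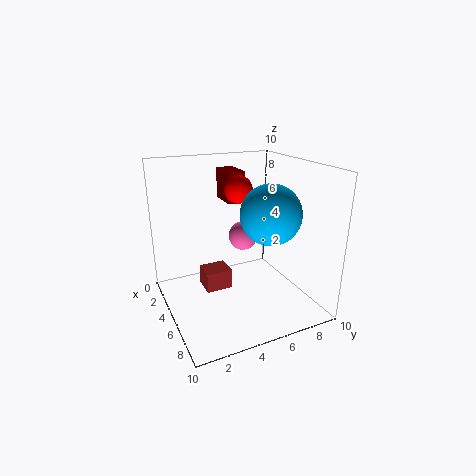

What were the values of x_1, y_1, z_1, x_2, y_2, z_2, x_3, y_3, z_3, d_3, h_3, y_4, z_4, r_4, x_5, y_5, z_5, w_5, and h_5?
x_1 = 4.75; y_1 = 5.5; z_1 = 5; x_2 = 3.5; y_2 = 5.75; z_2 = 8; x_3 = 1.25; y_3 = 5; z_3 = 7; d_3 = 1.25; h_3 = 2.25; y_4 = 6.5; z_4 = 7; r_4 = 2; x_5 = 2.25; y_5 = 3; z_5 = 0.5; w_5 = 1.75; h_5 = 1.5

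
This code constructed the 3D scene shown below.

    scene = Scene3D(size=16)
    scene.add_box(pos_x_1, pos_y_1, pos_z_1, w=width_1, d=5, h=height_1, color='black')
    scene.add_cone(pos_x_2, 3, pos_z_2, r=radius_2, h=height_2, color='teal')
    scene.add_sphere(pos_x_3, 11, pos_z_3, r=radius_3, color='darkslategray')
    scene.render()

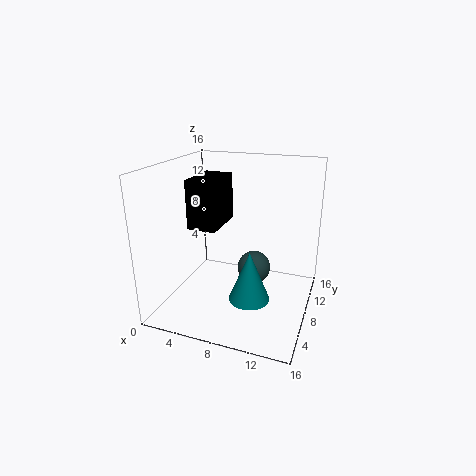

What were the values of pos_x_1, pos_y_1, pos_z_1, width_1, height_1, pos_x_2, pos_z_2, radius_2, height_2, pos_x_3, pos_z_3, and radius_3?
pos_x_1 = 4
pos_y_1 = 4
pos_z_1 = 10
width_1 = 3
height_1 = 5
pos_x_2 = 11
pos_z_2 = 4
radius_2 = 2
height_2 = 5
pos_x_3 = 9
pos_z_3 = 3
radius_3 = 2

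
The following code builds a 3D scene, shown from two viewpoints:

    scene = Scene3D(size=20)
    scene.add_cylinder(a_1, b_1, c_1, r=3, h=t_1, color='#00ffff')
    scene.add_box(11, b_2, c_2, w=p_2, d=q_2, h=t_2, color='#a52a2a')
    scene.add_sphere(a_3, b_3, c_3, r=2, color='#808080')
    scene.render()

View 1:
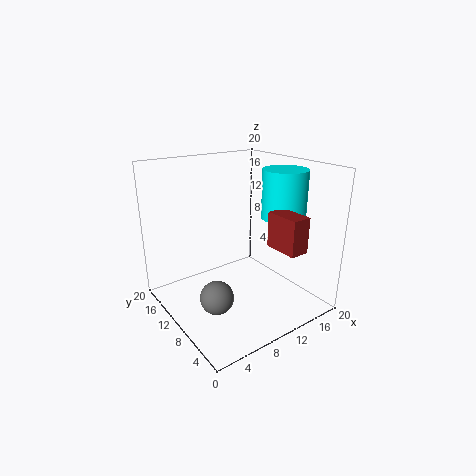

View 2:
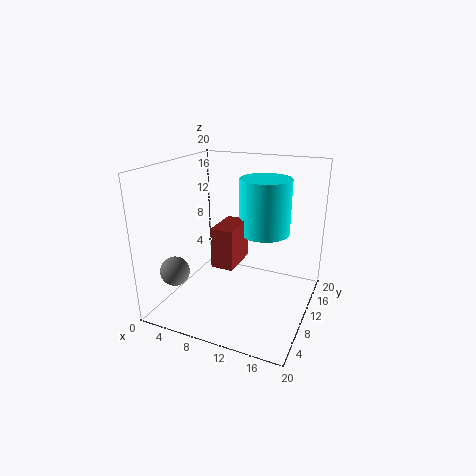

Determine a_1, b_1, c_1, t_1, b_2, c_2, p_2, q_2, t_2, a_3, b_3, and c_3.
a_1 = 15
b_1 = 6.5
c_1 = 13
t_1 = 6.5
b_2 = 0.5
c_2 = 10.5
p_2 = 2.5
q_2 = 4.5
t_2 = 4.5
a_3 = 3
b_3 = 4.5
c_3 = 6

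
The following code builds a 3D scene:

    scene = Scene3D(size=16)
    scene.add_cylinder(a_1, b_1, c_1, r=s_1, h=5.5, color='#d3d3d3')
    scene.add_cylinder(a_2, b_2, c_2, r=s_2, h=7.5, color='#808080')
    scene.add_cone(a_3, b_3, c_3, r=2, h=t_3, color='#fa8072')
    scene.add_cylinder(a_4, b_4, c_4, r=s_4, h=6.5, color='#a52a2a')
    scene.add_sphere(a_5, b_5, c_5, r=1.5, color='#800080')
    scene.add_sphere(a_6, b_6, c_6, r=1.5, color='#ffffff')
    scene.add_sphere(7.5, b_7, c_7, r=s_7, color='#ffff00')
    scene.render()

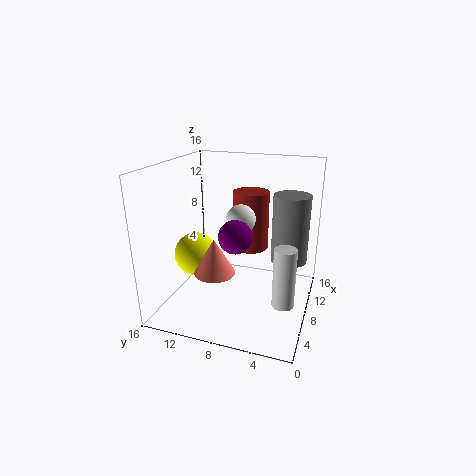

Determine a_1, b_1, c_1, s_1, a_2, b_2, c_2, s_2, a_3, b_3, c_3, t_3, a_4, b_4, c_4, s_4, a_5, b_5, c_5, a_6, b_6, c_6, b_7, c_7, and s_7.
a_1 = 1.5, b_1 = 1.5, c_1 = 5, s_1 = 1, a_2 = 9.5, b_2 = 2.5, c_2 = 5.5, s_2 = 2, a_3 = 2.5, b_3 = 8.5, c_3 = 6.5, t_3 = 3.5, a_4 = 9.5, b_4 = 7, c_4 = 6.5, s_4 = 2, a_5 = 1.5, b_5 = 6, c_5 = 11, a_6 = 6, b_6 = 7, c_6 = 11, b_7 = 13, c_7 = 5.5, s_7 = 2.5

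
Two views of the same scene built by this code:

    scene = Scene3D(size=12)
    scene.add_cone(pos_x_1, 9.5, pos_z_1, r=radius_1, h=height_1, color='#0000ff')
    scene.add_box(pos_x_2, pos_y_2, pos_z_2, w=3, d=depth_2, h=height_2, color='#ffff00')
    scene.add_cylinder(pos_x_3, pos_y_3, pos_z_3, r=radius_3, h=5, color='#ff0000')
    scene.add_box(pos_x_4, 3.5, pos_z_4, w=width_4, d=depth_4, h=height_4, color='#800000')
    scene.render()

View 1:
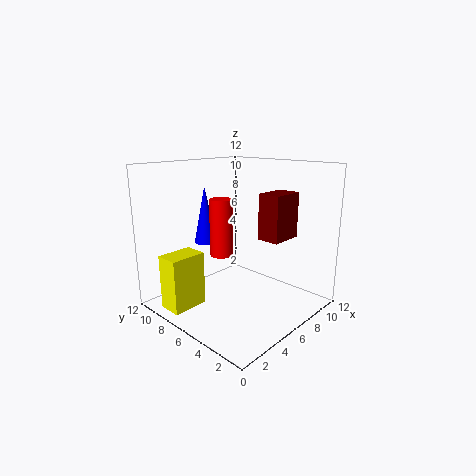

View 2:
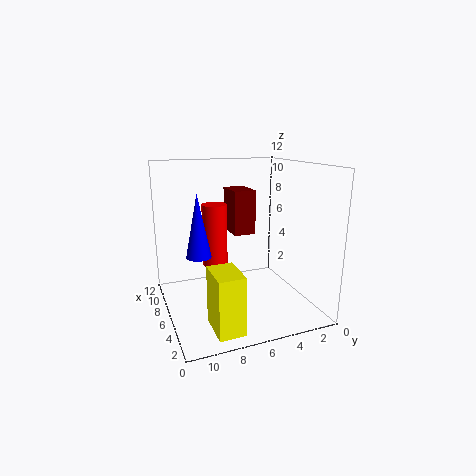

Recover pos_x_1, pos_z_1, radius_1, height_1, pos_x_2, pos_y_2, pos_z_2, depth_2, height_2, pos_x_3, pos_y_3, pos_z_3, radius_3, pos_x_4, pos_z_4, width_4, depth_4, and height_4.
pos_x_1 = 5.5; pos_z_1 = 5; radius_1 = 1; height_1 = 5; pos_x_2 = 0.5; pos_y_2 = 7.5; pos_z_2 = 0.5; depth_2 = 2; height_2 = 4.5; pos_x_3 = 6; pos_y_3 = 8; pos_z_3 = 4; radius_3 = 1; pos_x_4 = 8; pos_z_4 = 5.5; width_4 = 3; depth_4 = 2; height_4 = 4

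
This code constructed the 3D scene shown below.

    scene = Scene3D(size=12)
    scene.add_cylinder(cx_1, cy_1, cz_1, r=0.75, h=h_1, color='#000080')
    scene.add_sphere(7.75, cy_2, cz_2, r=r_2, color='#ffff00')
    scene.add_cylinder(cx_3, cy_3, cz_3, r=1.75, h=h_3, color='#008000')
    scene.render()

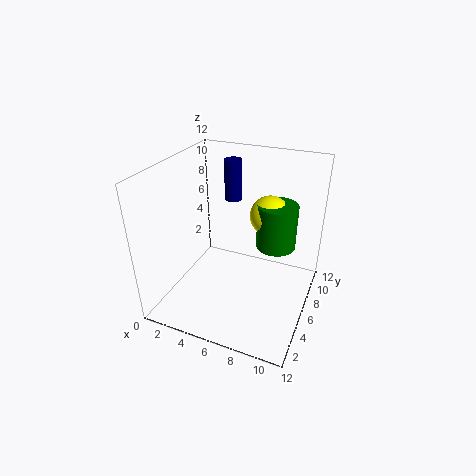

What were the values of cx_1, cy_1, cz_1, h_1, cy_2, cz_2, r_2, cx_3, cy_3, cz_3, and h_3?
cx_1 = 4.5; cy_1 = 8.5; cz_1 = 8.25; h_1 = 3.5; cy_2 = 9; cz_2 = 7; r_2 = 1.75; cx_3 = 8.5; cy_3 = 8.75; cz_3 = 4.25; h_3 = 4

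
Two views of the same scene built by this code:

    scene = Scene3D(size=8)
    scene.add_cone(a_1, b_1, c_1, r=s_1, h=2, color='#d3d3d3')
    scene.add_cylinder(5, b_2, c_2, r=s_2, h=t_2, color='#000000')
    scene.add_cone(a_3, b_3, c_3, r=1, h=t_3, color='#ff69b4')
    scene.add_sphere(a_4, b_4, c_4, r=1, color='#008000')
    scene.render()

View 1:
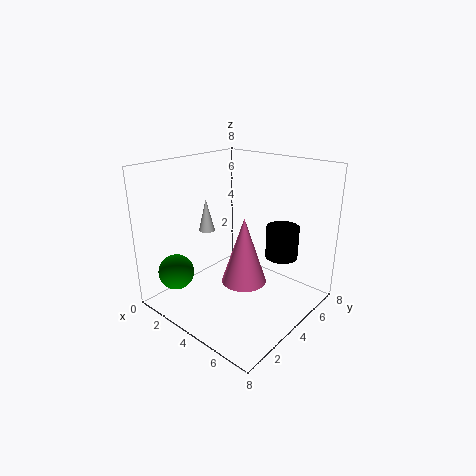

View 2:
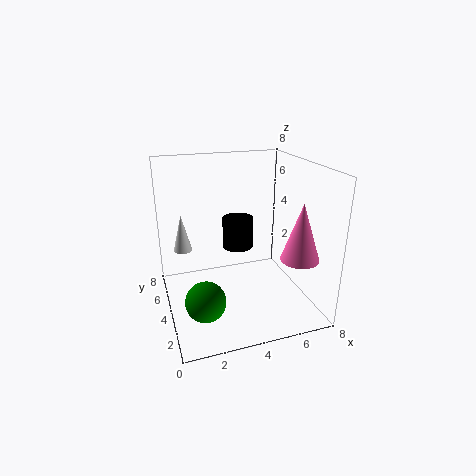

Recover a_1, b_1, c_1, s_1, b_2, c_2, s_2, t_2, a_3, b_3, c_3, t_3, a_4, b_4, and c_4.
a_1 = 1; b_1 = 4.5; c_1 = 3.5; s_1 = 0.5; b_2 = 7; c_2 = 2; s_2 = 1; t_2 = 2; a_3 = 6.5; b_3 = 1.5; c_3 = 3.5; t_3 = 3; a_4 = 1.5; b_4 = 1.5; c_4 = 2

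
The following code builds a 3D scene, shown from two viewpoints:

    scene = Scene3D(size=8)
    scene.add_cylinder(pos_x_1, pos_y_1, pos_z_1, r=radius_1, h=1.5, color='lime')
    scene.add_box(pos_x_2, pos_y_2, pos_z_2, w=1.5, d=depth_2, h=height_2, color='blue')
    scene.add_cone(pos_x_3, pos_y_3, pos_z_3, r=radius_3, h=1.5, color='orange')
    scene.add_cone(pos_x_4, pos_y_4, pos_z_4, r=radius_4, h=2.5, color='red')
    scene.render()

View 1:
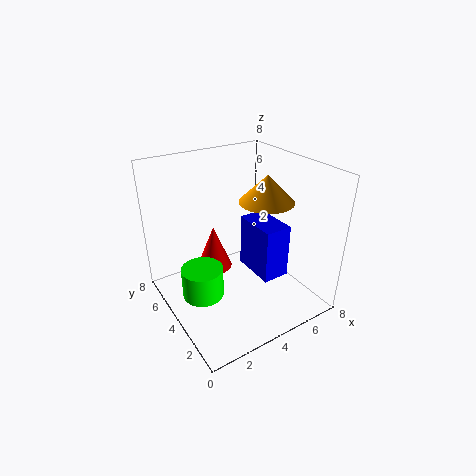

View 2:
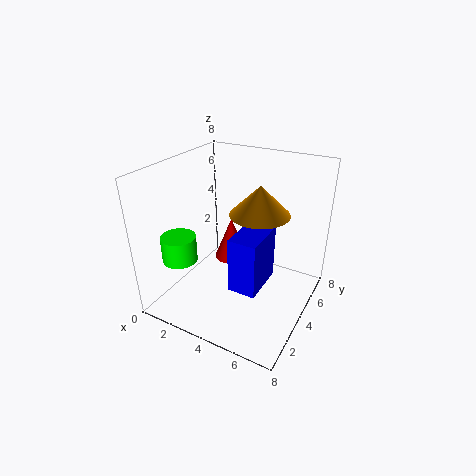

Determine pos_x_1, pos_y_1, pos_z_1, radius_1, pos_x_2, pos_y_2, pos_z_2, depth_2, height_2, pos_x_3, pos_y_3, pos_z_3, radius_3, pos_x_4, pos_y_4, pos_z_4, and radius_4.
pos_x_1 = 1; pos_y_1 = 2.5; pos_z_1 = 2.5; radius_1 = 1; pos_x_2 = 4.5; pos_y_2 = 2; pos_z_2 = 2; depth_2 = 2.5; height_2 = 3; pos_x_3 = 5.5; pos_y_3 = 3.5; pos_z_3 = 6; radius_3 = 1.5; pos_x_4 = 3; pos_y_4 = 5; pos_z_4 = 2; radius_4 = 1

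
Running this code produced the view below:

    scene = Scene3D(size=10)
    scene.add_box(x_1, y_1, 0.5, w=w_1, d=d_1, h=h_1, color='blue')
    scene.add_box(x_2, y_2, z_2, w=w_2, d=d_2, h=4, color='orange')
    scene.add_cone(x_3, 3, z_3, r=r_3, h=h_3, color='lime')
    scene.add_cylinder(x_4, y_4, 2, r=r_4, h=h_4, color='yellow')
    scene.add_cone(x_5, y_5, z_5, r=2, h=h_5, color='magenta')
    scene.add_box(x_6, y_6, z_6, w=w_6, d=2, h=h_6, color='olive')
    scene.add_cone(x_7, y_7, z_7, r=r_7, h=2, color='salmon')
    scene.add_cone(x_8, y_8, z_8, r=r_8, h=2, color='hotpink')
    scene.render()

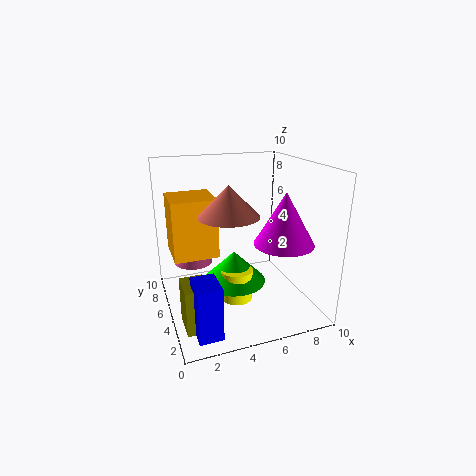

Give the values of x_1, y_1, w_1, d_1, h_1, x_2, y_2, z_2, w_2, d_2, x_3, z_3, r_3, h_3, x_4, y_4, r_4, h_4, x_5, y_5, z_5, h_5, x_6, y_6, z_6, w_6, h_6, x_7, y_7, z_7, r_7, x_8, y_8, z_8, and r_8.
x_1 = 1
y_1 = 0.5
w_1 = 1.5
d_1 = 2
h_1 = 3.5
x_2 = 0.5
y_2 = 4.5
z_2 = 4
w_2 = 3
d_2 = 3
x_3 = 4
z_3 = 3
r_3 = 2
h_3 = 2
x_4 = 4
y_4 = 2.5
r_4 = 1
h_4 = 2
x_5 = 7.5
y_5 = 3
z_5 = 5
h_5 = 3.5
x_6 = 0.5
y_6 = 1.5
z_6 = 0.5
w_6 = 1.5
h_6 = 3
x_7 = 4
y_7 = 4
z_7 = 7
r_7 = 2
x_8 = 2.5
y_8 = 8.5
z_8 = 2
r_8 = 1.5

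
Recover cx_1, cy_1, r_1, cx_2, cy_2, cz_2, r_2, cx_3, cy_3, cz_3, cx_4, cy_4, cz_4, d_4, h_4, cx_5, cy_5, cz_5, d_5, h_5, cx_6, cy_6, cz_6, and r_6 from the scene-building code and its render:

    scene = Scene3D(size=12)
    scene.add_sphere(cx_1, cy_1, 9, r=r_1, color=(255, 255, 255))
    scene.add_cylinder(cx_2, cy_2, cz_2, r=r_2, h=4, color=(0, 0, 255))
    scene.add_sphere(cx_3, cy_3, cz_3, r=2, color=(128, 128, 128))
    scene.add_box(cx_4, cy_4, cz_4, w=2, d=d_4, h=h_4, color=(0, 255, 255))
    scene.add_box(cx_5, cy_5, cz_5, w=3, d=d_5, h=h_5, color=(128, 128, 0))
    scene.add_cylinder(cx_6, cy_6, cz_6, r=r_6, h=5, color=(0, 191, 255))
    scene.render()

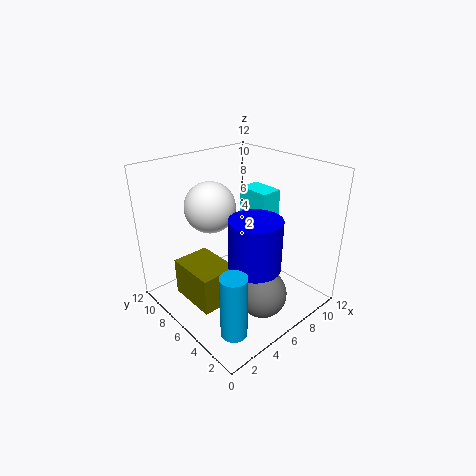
cx_1 = 4
cy_1 = 7
r_1 = 2
cx_2 = 5
cy_2 = 3
cz_2 = 5
r_2 = 2
cx_3 = 6
cy_3 = 3
cz_3 = 2
cx_4 = 9
cy_4 = 6
cz_4 = 5
d_4 = 3
h_4 = 4
cx_5 = 1
cy_5 = 4
cz_5 = 2
d_5 = 4
h_5 = 3
cx_6 = 2
cy_6 = 2
cz_6 = 1
r_6 = 1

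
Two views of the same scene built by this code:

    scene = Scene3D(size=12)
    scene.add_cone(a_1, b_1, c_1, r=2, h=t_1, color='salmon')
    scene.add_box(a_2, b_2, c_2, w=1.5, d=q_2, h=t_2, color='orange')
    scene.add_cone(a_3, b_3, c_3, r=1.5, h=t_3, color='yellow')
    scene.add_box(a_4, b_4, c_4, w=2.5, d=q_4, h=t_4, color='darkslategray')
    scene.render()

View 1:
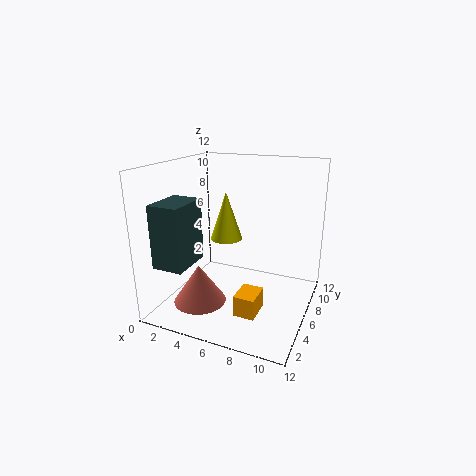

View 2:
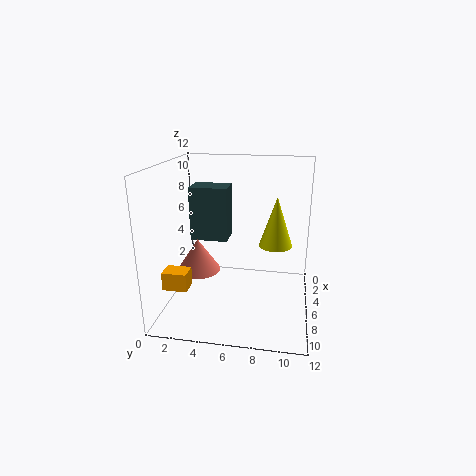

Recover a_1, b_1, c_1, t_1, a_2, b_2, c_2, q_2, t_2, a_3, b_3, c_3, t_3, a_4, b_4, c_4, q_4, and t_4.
a_1 = 4.5
b_1 = 2
c_1 = 2
t_1 = 3
a_2 = 8
b_2 = 0.5
c_2 = 2.5
q_2 = 2
t_2 = 1.5
a_3 = 3.5
b_3 = 9
c_3 = 4.5
t_3 = 4.5
a_4 = 1
b_4 = 1
c_4 = 4.5
q_4 = 3.5
t_4 = 5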